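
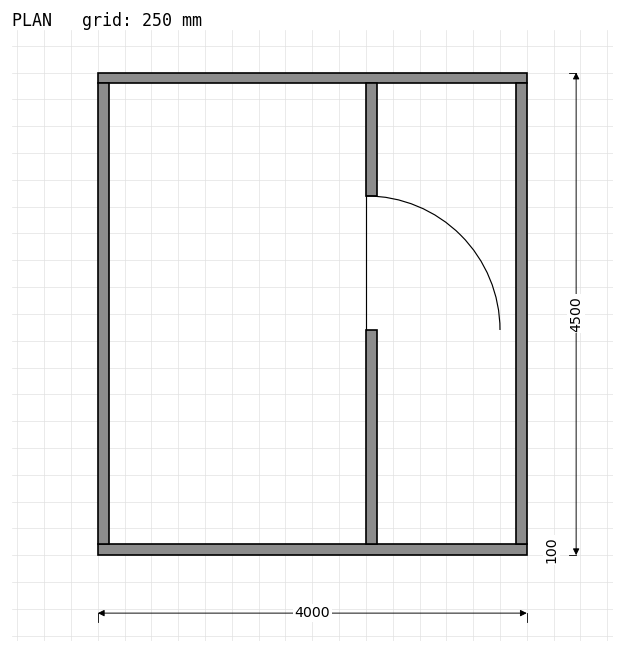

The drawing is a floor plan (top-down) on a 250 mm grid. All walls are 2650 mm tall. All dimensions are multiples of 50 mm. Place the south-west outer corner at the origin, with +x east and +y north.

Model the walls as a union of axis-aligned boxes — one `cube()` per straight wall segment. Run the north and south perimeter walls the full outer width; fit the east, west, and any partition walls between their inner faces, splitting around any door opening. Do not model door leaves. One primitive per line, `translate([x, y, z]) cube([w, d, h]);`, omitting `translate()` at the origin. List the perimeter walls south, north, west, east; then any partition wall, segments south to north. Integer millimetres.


cube([4000, 100, 2650]);
translate([0, 4400, 0]) cube([4000, 100, 2650]);
translate([0, 100, 0]) cube([100, 4300, 2650]);
translate([3900, 100, 0]) cube([100, 4300, 2650]);
translate([2500, 100, 0]) cube([100, 2000, 2650]);
translate([2500, 3350, 0]) cube([100, 1050, 2650]);


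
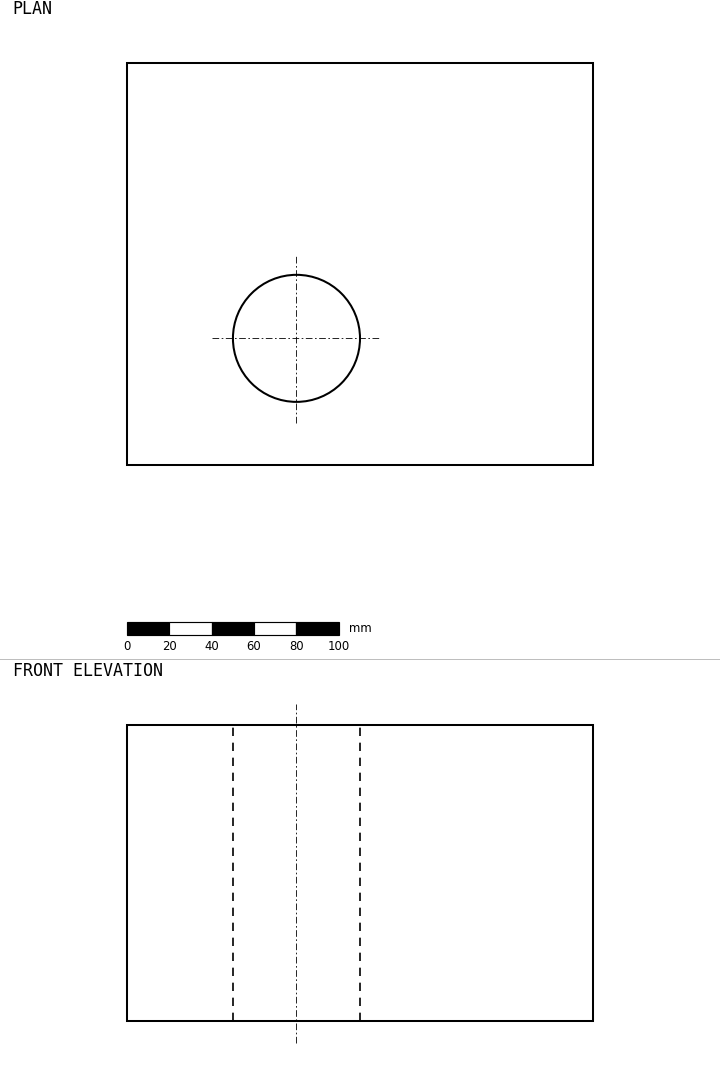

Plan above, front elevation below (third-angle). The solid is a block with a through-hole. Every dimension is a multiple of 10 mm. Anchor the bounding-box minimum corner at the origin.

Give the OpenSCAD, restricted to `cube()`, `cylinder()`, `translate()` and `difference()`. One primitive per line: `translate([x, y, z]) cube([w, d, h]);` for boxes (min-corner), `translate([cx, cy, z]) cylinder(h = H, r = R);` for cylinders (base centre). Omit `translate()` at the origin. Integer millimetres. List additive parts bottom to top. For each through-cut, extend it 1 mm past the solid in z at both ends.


difference() {
  cube([220, 190, 140]);
  translate([80, 60, -1]) cylinder(h = 142, r = 30);
}


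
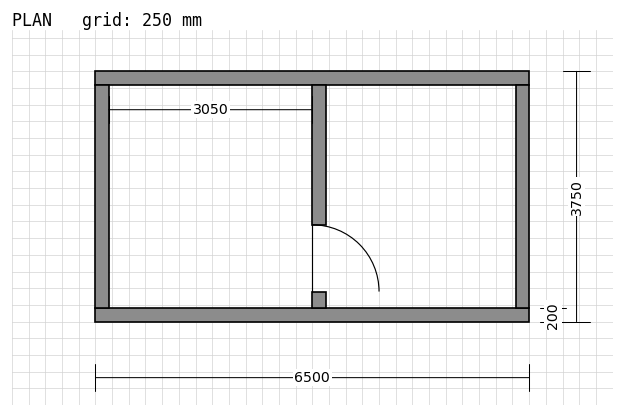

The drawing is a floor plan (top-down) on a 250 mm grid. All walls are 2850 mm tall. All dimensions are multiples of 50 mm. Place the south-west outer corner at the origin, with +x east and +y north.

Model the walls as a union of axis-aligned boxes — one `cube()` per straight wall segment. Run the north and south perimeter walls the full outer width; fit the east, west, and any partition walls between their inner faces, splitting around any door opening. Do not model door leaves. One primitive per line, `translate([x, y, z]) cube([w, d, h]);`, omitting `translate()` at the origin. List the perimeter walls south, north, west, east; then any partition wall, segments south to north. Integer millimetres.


cube([6500, 200, 2850]);
translate([0, 3550, 0]) cube([6500, 200, 2850]);
translate([0, 200, 0]) cube([200, 3350, 2850]);
translate([6300, 200, 0]) cube([200, 3350, 2850]);
translate([3250, 200, 0]) cube([200, 250, 2850]);
translate([3250, 1450, 0]) cube([200, 2100, 2850]);


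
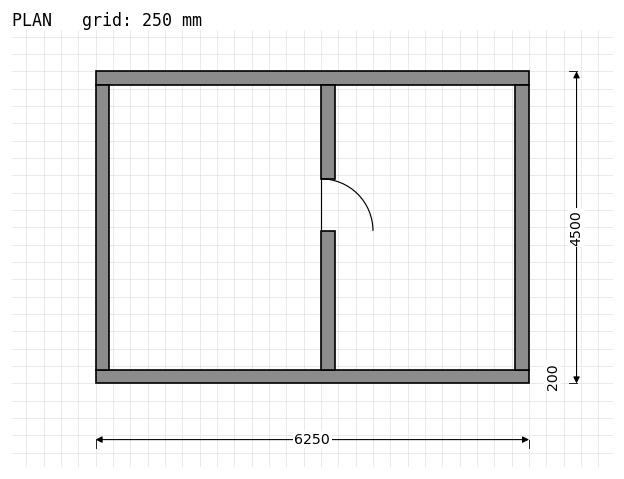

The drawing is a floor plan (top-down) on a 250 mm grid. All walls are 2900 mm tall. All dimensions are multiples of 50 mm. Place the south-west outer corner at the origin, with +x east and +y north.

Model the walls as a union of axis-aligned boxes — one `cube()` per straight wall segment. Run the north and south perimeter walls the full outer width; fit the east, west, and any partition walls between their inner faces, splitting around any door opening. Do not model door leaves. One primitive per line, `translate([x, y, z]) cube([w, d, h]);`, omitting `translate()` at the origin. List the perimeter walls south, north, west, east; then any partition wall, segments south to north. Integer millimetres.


cube([6250, 200, 2900]);
translate([0, 4300, 0]) cube([6250, 200, 2900]);
translate([0, 200, 0]) cube([200, 4100, 2900]);
translate([6050, 200, 0]) cube([200, 4100, 2900]);
translate([3250, 200, 0]) cube([200, 2000, 2900]);
translate([3250, 2950, 0]) cube([200, 1350, 2900]);


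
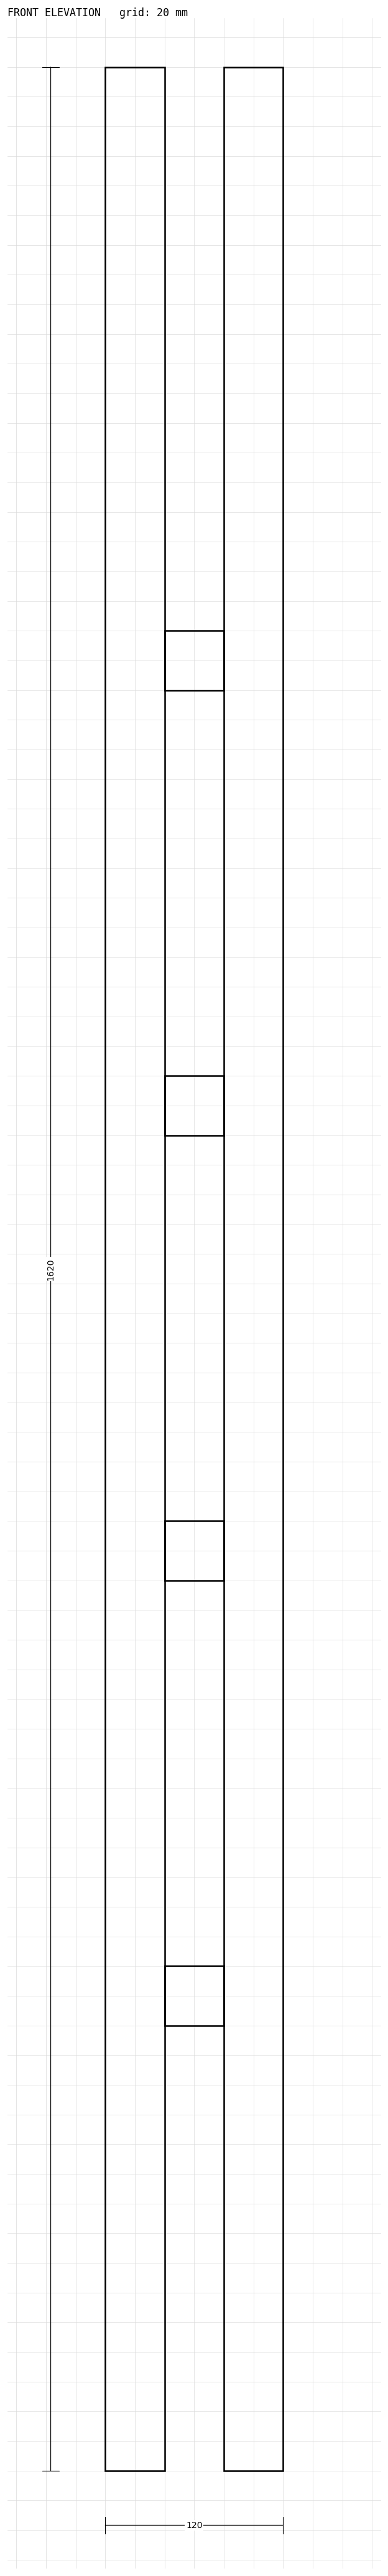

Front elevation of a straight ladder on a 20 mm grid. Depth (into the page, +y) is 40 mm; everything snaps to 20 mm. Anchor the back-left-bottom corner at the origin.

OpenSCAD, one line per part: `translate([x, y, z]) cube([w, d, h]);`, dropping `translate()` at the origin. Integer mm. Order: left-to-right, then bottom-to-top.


cube([40, 40, 1620]);
translate([40, 0, 300]) cube([40, 40, 40]);
translate([40, 0, 600]) cube([40, 40, 40]);
translate([40, 0, 900]) cube([40, 40, 40]);
translate([40, 0, 1200]) cube([40, 40, 40]);
translate([80, 0, 0]) cube([40, 40, 1620]);


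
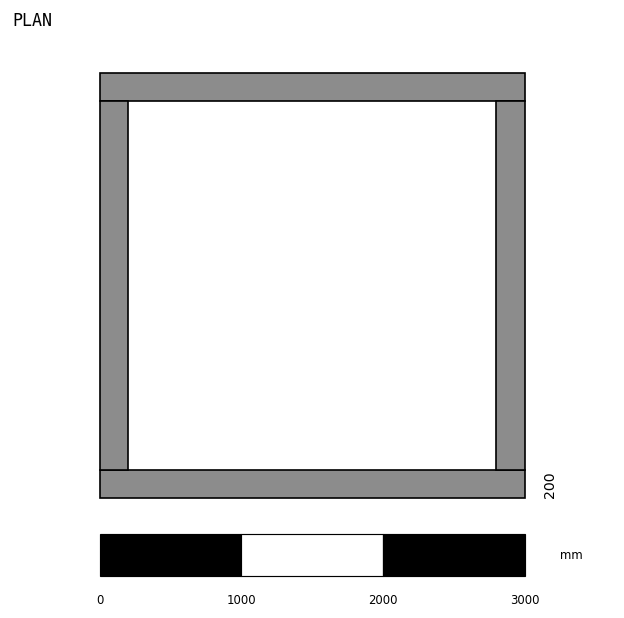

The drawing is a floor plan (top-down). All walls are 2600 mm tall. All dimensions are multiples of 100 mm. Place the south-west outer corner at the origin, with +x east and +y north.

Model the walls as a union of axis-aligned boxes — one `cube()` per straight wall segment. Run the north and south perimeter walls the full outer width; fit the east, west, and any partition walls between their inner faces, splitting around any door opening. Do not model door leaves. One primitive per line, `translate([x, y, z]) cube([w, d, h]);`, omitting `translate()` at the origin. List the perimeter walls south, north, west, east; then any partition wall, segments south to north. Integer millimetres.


cube([3000, 200, 2600]);
translate([0, 2800, 0]) cube([3000, 200, 2600]);
translate([0, 200, 0]) cube([200, 2600, 2600]);
translate([2800, 200, 0]) cube([200, 2600, 2600]);


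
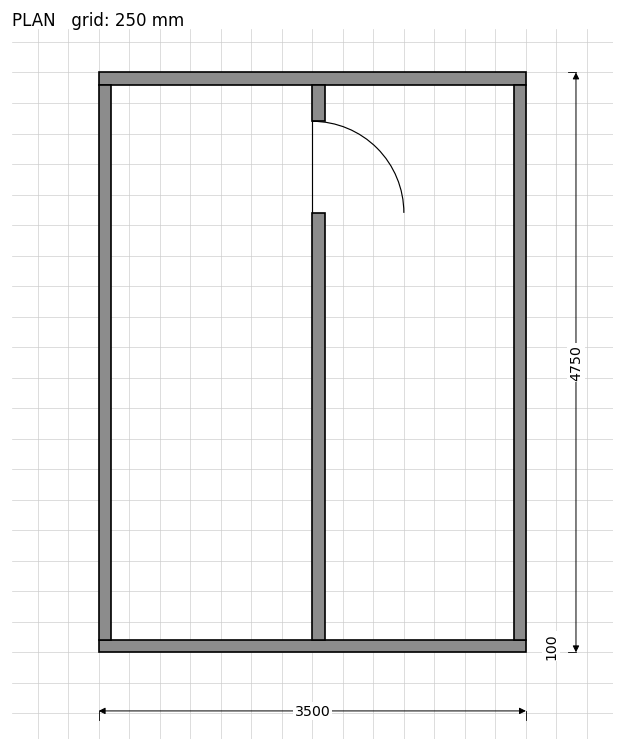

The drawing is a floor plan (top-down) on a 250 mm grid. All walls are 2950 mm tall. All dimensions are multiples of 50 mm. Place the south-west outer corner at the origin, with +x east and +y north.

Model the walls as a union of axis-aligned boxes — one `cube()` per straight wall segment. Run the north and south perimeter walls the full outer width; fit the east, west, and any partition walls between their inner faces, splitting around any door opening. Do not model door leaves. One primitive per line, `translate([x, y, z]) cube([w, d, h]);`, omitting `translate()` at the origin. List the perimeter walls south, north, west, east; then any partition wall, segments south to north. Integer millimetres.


cube([3500, 100, 2950]);
translate([0, 4650, 0]) cube([3500, 100, 2950]);
translate([0, 100, 0]) cube([100, 4550, 2950]);
translate([3400, 100, 0]) cube([100, 4550, 2950]);
translate([1750, 100, 0]) cube([100, 3500, 2950]);
translate([1750, 4350, 0]) cube([100, 300, 2950]);


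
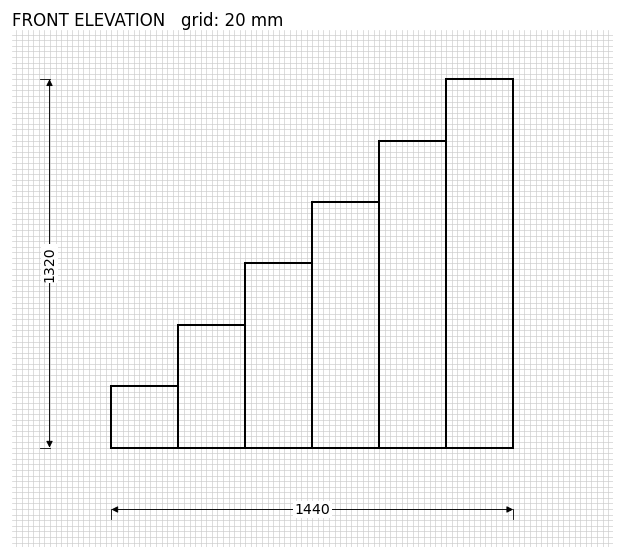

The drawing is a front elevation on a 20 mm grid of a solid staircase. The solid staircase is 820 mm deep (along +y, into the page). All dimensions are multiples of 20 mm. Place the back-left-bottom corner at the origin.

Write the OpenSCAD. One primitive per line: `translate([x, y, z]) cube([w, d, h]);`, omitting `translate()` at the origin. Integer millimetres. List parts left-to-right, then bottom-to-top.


cube([240, 820, 220]);
translate([240, 0, 0]) cube([240, 820, 440]);
translate([480, 0, 0]) cube([240, 820, 660]);
translate([720, 0, 0]) cube([240, 820, 880]);
translate([960, 0, 0]) cube([240, 820, 1100]);
translate([1200, 0, 0]) cube([240, 820, 1320]);


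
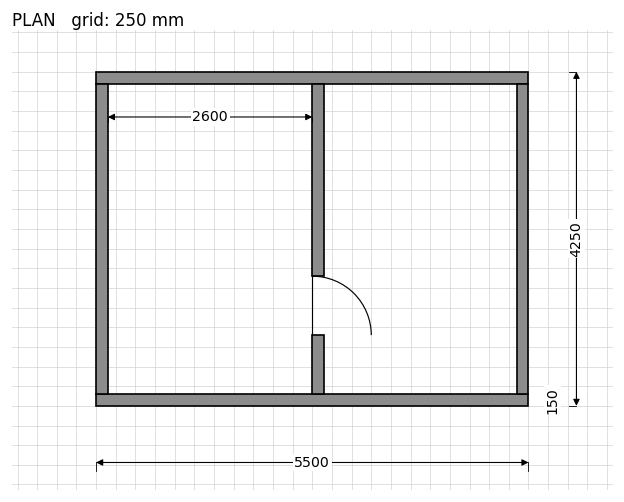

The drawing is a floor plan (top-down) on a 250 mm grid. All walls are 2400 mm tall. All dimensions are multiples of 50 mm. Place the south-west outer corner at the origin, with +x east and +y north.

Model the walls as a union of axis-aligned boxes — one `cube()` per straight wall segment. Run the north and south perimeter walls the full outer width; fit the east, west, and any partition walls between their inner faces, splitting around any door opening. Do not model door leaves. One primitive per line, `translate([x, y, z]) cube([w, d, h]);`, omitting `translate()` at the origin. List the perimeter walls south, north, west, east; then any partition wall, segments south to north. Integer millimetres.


cube([5500, 150, 2400]);
translate([0, 4100, 0]) cube([5500, 150, 2400]);
translate([0, 150, 0]) cube([150, 3950, 2400]);
translate([5350, 150, 0]) cube([150, 3950, 2400]);
translate([2750, 150, 0]) cube([150, 750, 2400]);
translate([2750, 1650, 0]) cube([150, 2450, 2400]);


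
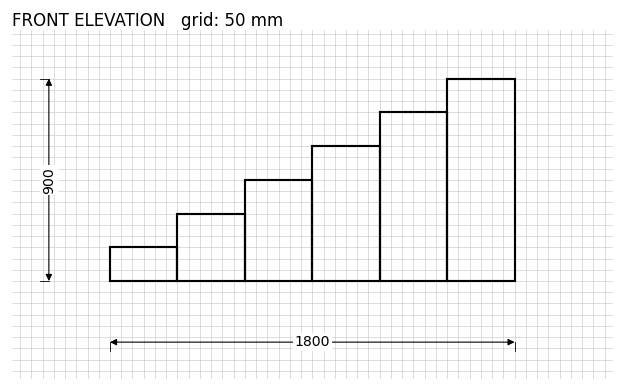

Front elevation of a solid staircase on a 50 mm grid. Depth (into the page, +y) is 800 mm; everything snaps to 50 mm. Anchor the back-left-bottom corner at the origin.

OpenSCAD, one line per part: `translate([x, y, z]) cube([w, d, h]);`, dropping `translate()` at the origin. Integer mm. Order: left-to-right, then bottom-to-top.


cube([300, 800, 150]);
translate([300, 0, 0]) cube([300, 800, 300]);
translate([600, 0, 0]) cube([300, 800, 450]);
translate([900, 0, 0]) cube([300, 800, 600]);
translate([1200, 0, 0]) cube([300, 800, 750]);
translate([1500, 0, 0]) cube([300, 800, 900]);


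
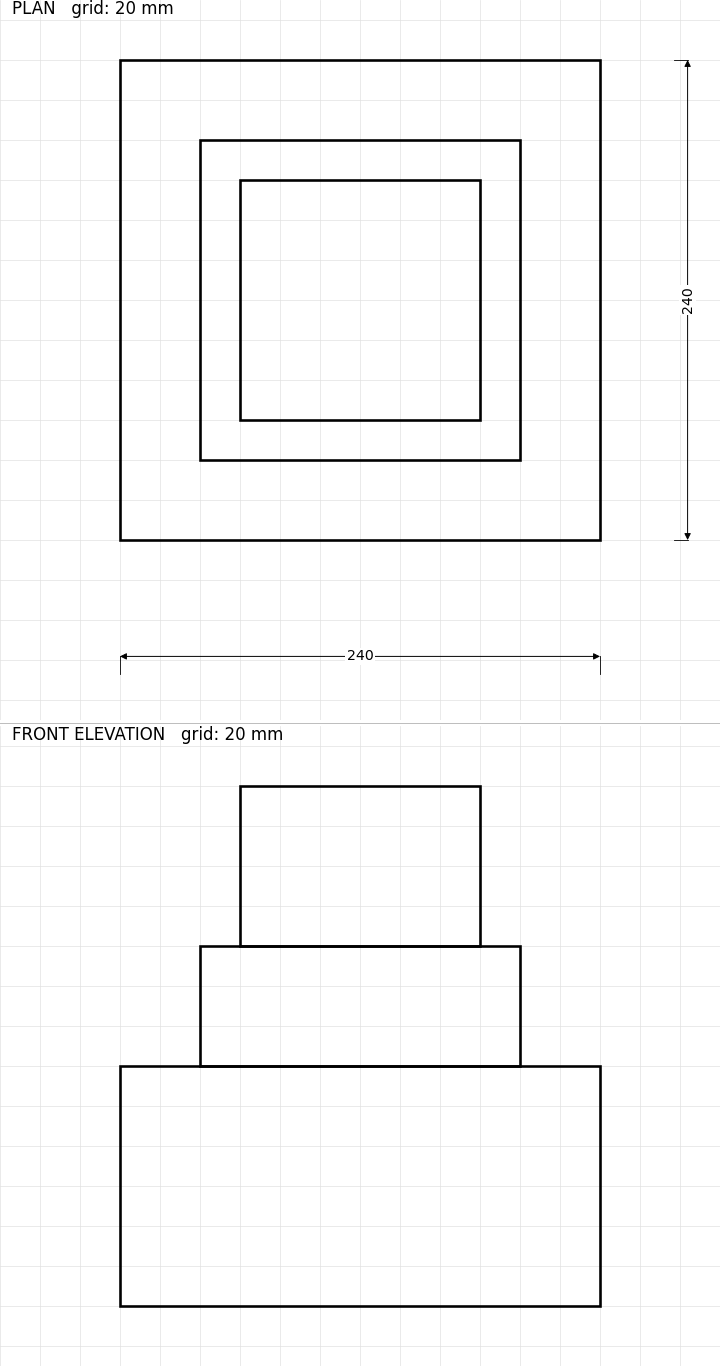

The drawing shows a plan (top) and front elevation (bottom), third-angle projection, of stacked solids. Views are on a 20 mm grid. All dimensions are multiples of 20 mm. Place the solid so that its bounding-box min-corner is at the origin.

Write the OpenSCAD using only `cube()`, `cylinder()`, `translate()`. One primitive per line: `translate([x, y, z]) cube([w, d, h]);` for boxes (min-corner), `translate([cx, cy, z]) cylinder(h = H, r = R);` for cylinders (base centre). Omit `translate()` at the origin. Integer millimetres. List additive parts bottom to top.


cube([240, 240, 120]);
translate([40, 40, 120]) cube([160, 160, 60]);
translate([60, 60, 180]) cube([120, 120, 80]);


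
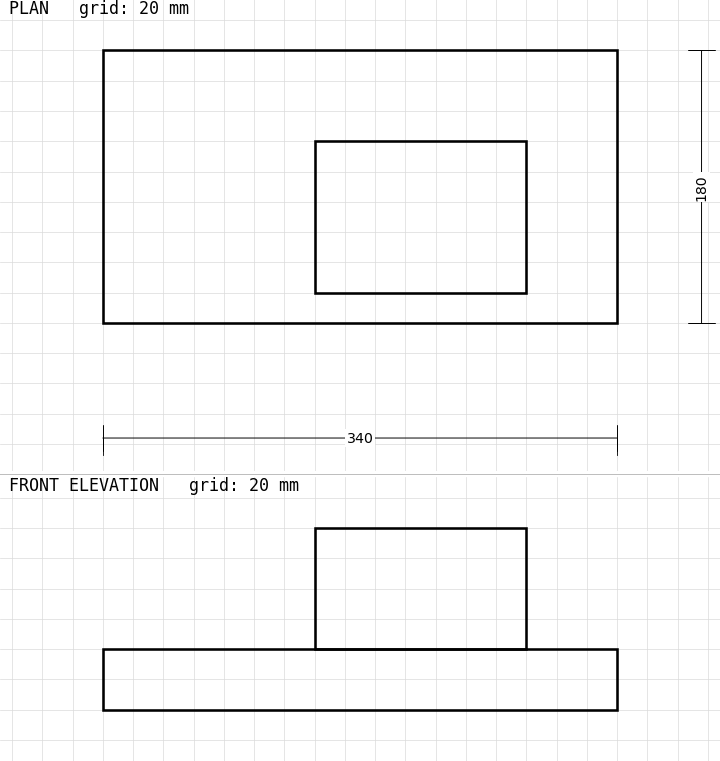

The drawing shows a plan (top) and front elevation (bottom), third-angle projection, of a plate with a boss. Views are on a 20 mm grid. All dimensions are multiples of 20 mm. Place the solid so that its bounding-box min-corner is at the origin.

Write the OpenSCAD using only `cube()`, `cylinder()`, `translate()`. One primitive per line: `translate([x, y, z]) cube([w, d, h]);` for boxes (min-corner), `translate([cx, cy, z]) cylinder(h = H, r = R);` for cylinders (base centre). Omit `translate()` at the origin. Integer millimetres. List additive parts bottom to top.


cube([340, 180, 40]);
translate([140, 20, 40]) cube([140, 100, 80]);


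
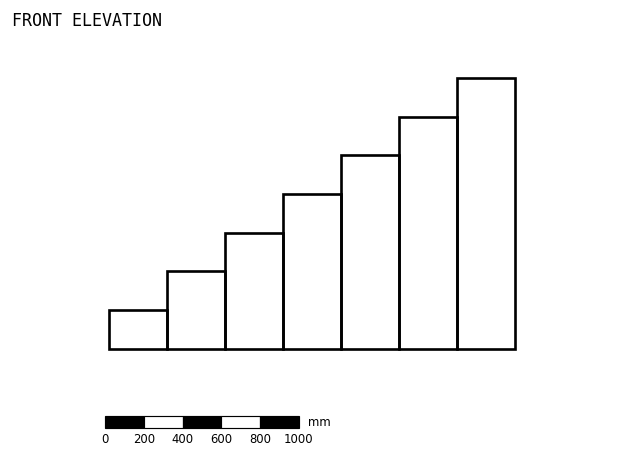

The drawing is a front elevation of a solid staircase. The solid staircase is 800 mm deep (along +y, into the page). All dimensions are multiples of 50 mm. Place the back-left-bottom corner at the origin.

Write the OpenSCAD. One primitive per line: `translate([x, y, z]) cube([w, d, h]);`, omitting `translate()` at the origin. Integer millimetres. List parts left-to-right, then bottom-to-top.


cube([300, 800, 200]);
translate([300, 0, 0]) cube([300, 800, 400]);
translate([600, 0, 0]) cube([300, 800, 600]);
translate([900, 0, 0]) cube([300, 800, 800]);
translate([1200, 0, 0]) cube([300, 800, 1000]);
translate([1500, 0, 0]) cube([300, 800, 1200]);
translate([1800, 0, 0]) cube([300, 800, 1400]);


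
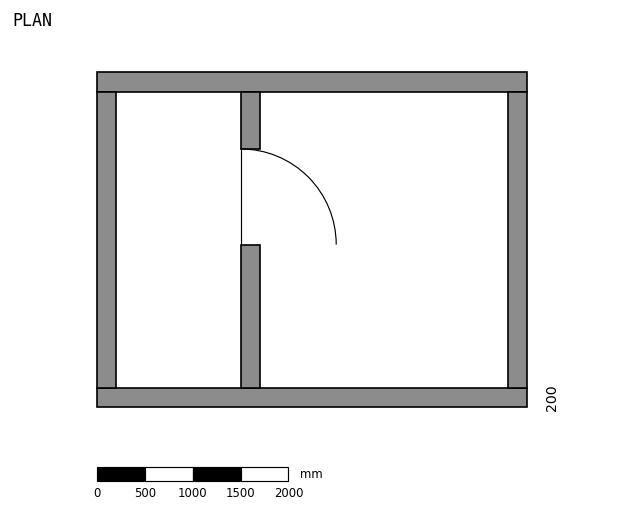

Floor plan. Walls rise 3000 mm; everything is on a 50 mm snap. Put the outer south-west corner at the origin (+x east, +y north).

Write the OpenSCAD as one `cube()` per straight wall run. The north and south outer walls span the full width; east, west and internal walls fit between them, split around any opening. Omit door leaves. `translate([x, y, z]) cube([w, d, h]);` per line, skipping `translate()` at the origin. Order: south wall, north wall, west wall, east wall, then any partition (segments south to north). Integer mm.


cube([4500, 200, 3000]);
translate([0, 3300, 0]) cube([4500, 200, 3000]);
translate([0, 200, 0]) cube([200, 3100, 3000]);
translate([4300, 200, 0]) cube([200, 3100, 3000]);
translate([1500, 200, 0]) cube([200, 1500, 3000]);
translate([1500, 2700, 0]) cube([200, 600, 3000]);


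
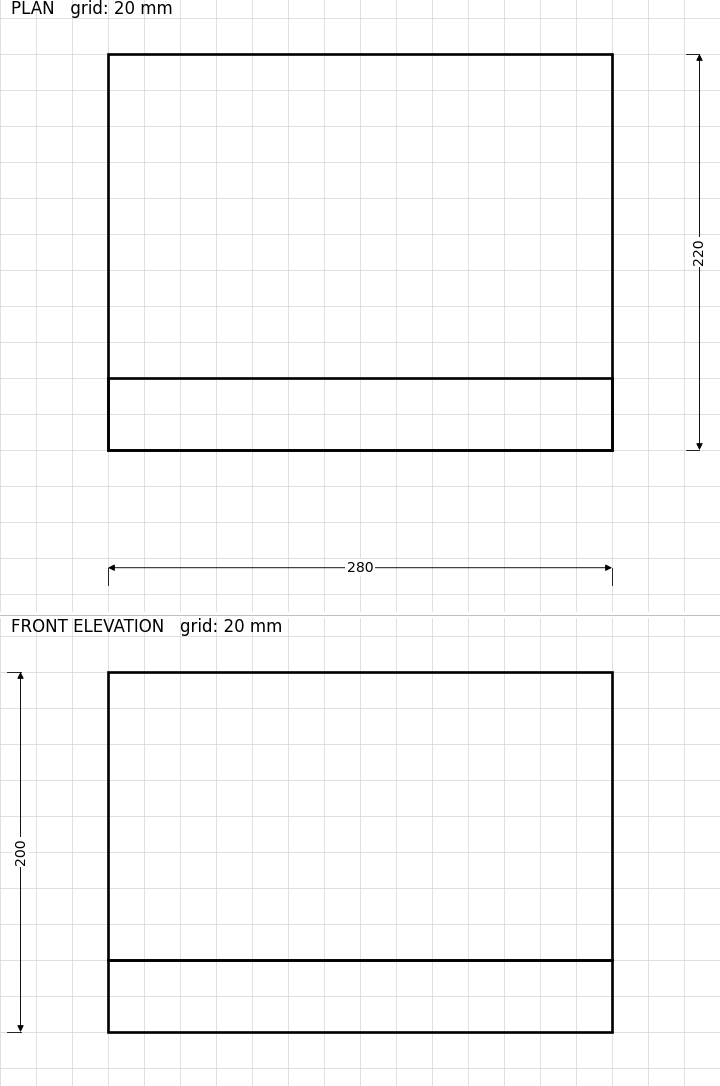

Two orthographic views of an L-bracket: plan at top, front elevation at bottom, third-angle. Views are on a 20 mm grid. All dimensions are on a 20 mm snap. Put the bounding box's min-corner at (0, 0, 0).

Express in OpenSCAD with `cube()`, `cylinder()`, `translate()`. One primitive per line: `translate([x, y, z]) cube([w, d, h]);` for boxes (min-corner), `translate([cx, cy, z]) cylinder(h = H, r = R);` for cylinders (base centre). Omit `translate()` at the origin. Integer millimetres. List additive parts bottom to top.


cube([280, 220, 40]);
translate([0, 0, 40]) cube([280, 40, 160]);


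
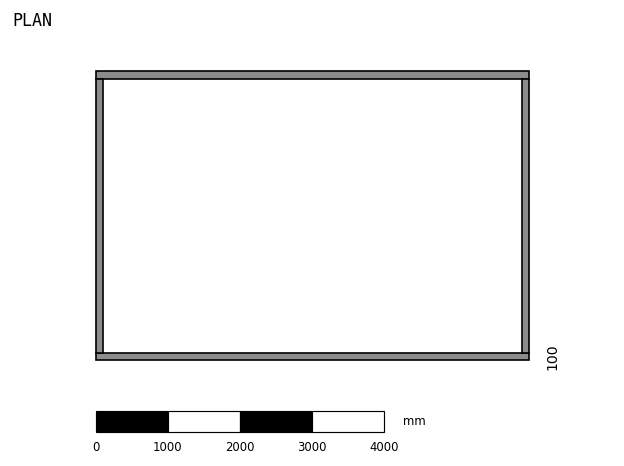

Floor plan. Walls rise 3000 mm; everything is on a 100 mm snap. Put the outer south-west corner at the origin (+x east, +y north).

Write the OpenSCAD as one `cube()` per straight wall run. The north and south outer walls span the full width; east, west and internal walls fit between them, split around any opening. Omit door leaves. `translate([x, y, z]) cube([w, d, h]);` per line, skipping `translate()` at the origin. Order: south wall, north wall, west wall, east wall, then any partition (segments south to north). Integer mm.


cube([6000, 100, 3000]);
translate([0, 3900, 0]) cube([6000, 100, 3000]);
translate([0, 100, 0]) cube([100, 3800, 3000]);
translate([5900, 100, 0]) cube([100, 3800, 3000]);


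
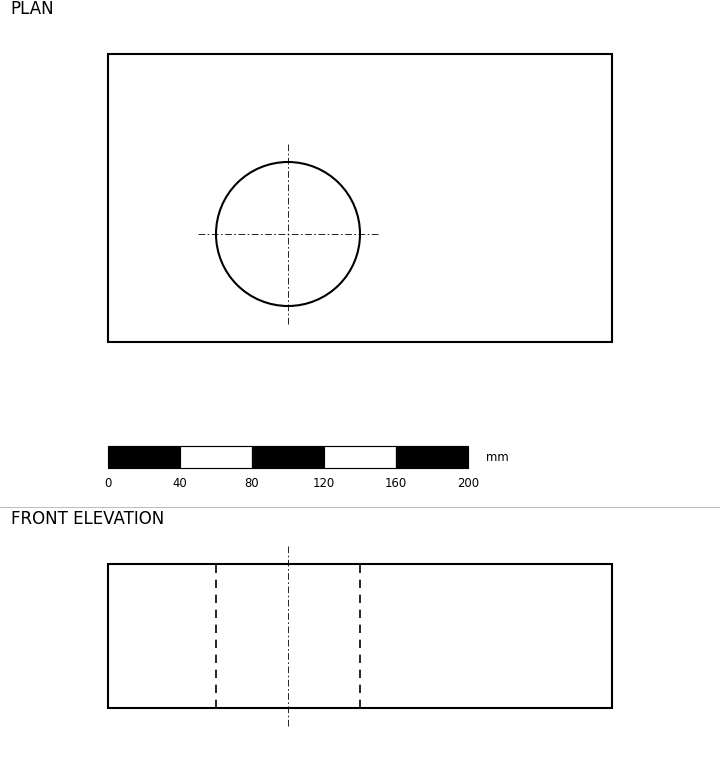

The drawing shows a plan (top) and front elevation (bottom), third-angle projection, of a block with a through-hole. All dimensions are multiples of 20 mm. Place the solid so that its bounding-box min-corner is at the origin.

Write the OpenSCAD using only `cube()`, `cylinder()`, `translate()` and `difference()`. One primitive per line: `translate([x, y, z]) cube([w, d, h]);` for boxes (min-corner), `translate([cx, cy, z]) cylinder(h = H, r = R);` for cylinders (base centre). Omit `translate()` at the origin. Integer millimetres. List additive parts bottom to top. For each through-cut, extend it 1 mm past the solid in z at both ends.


difference() {
  cube([280, 160, 80]);
  translate([100, 60, -1]) cylinder(h = 82, r = 40);
}


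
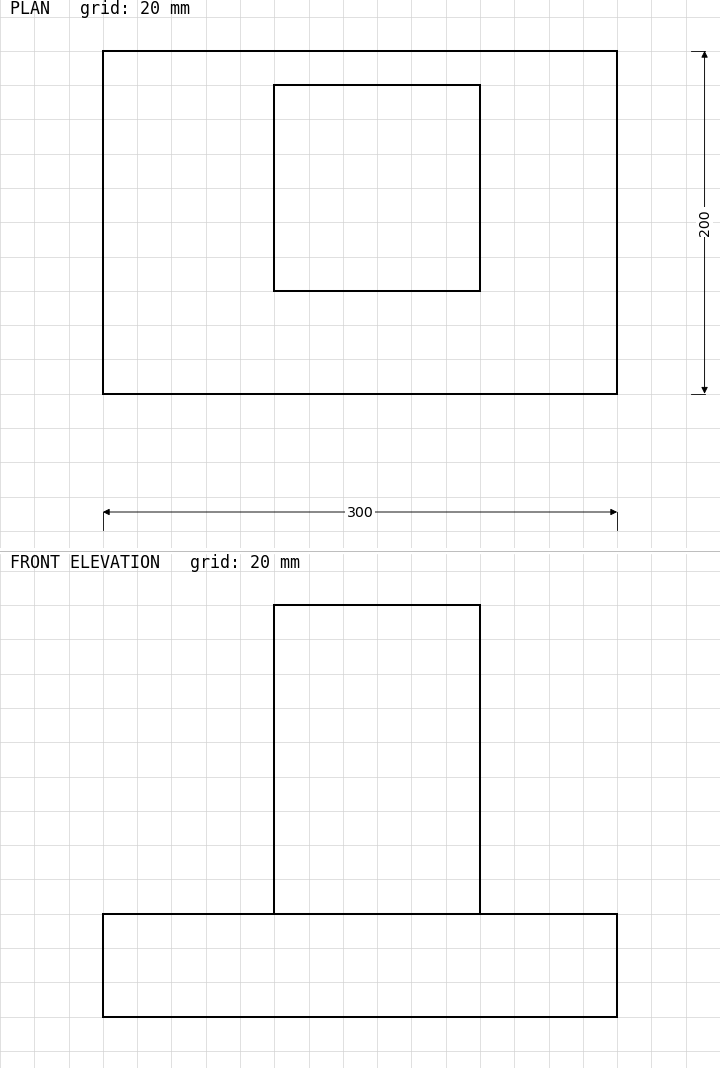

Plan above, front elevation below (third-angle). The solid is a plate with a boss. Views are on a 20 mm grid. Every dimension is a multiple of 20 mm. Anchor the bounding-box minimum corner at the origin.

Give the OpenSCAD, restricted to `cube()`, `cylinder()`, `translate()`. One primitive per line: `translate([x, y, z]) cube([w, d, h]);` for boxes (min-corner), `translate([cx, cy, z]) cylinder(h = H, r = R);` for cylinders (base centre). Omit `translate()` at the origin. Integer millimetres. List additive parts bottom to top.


cube([300, 200, 60]);
translate([100, 60, 60]) cube([120, 120, 180]);


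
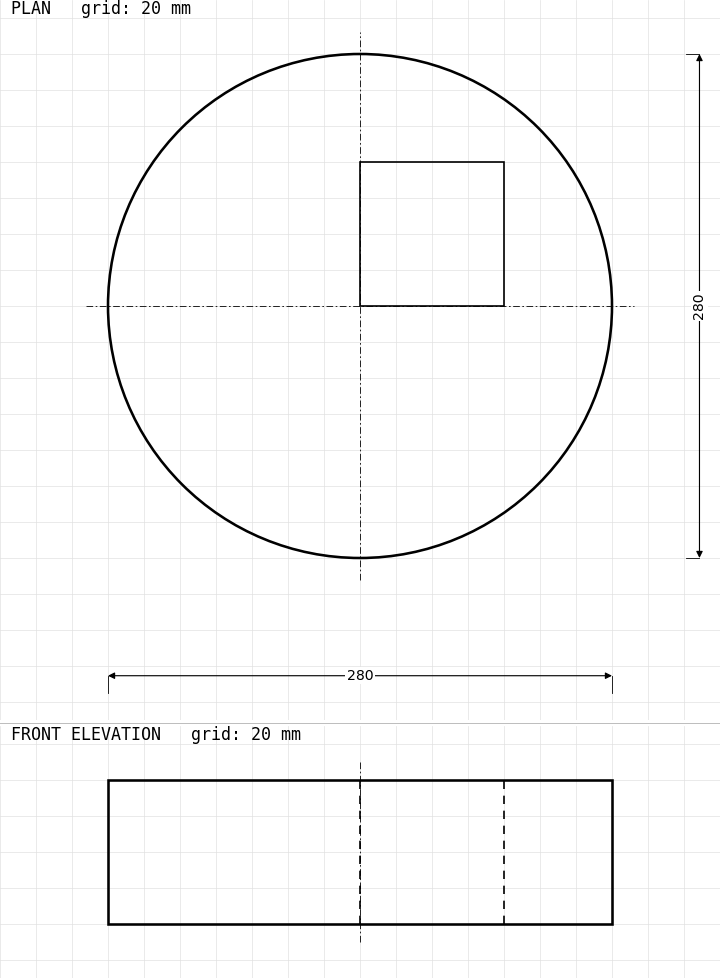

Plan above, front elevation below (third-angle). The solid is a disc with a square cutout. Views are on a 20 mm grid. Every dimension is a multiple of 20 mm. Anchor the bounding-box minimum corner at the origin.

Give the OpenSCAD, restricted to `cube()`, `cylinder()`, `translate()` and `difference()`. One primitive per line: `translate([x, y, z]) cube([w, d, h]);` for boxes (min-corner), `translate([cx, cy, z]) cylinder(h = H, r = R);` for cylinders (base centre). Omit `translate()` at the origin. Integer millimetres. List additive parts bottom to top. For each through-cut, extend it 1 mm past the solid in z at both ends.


difference() {
  translate([140, 140, 0]) cylinder(h = 80, r = 140);
  translate([140, 140, -1]) cube([80, 80, 82]);
}


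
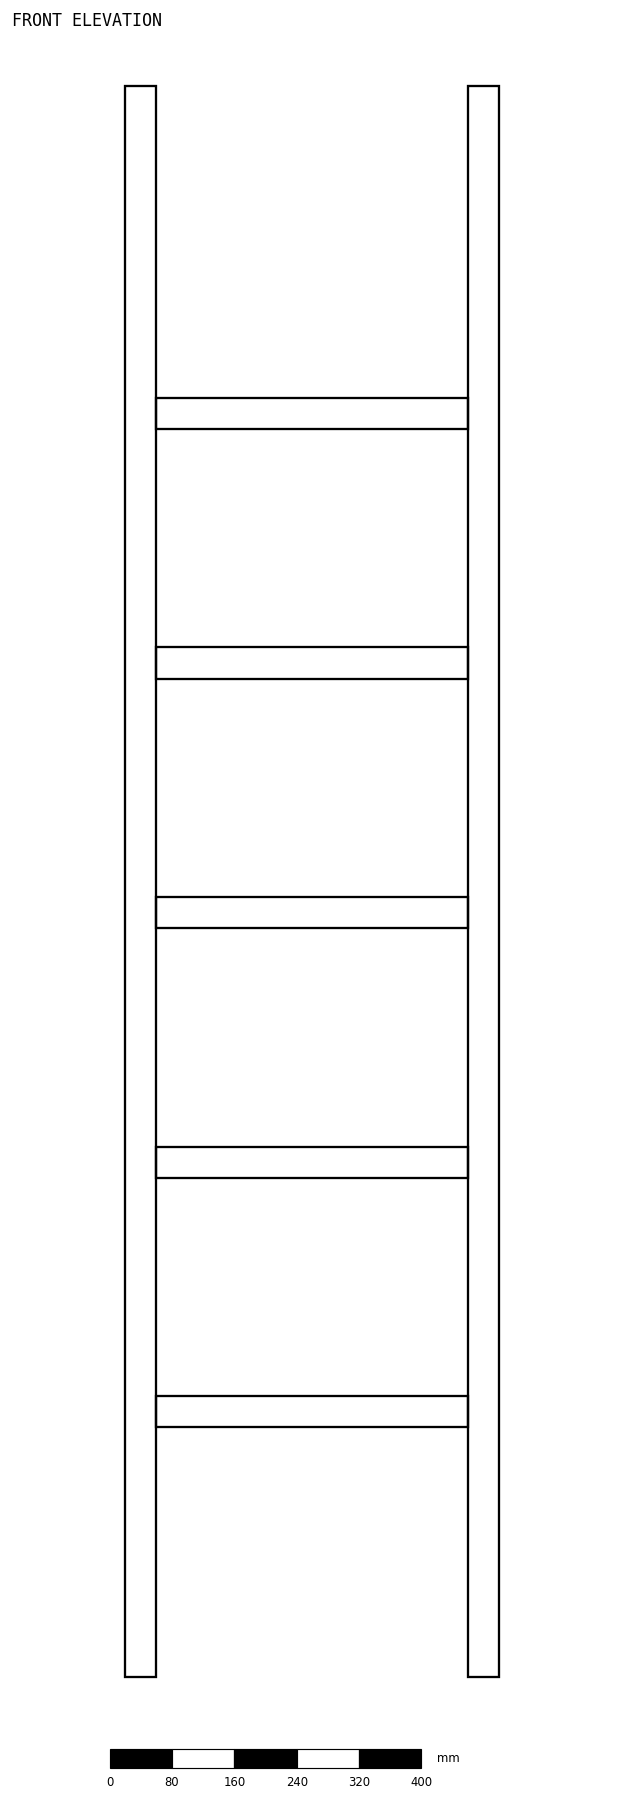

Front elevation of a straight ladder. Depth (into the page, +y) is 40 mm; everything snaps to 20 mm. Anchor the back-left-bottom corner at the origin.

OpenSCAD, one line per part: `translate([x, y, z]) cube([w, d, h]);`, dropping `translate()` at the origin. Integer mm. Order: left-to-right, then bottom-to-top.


cube([40, 40, 2040]);
translate([40, 0, 320]) cube([400, 40, 40]);
translate([40, 0, 640]) cube([400, 40, 40]);
translate([40, 0, 960]) cube([400, 40, 40]);
translate([40, 0, 1280]) cube([400, 40, 40]);
translate([40, 0, 1600]) cube([400, 40, 40]);
translate([440, 0, 0]) cube([40, 40, 2040]);


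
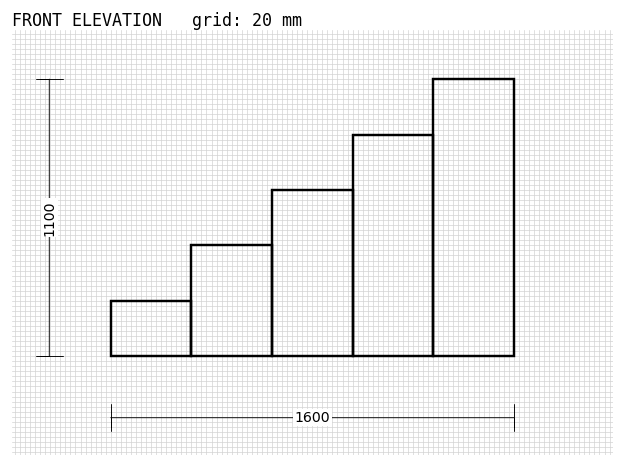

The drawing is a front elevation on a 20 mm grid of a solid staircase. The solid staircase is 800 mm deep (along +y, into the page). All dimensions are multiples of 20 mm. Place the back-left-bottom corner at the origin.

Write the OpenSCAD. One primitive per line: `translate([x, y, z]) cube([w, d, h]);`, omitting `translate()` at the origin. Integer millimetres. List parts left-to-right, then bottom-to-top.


cube([320, 800, 220]);
translate([320, 0, 0]) cube([320, 800, 440]);
translate([640, 0, 0]) cube([320, 800, 660]);
translate([960, 0, 0]) cube([320, 800, 880]);
translate([1280, 0, 0]) cube([320, 800, 1100]);


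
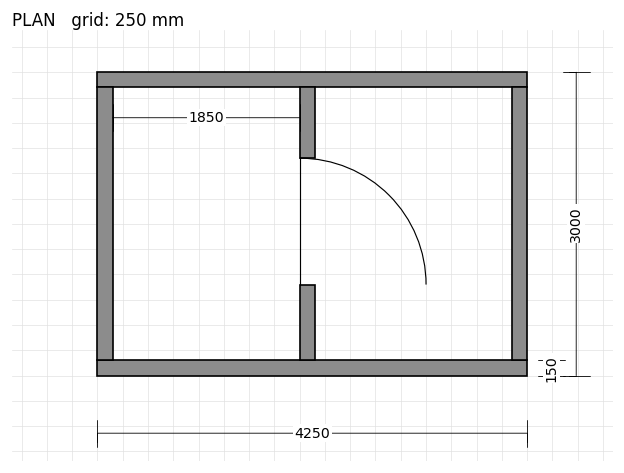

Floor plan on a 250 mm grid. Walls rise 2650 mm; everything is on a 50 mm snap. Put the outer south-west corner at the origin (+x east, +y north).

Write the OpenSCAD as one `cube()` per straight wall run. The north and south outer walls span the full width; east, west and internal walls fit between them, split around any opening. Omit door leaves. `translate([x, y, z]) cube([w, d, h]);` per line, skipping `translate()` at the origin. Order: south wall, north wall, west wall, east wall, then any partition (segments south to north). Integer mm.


cube([4250, 150, 2650]);
translate([0, 2850, 0]) cube([4250, 150, 2650]);
translate([0, 150, 0]) cube([150, 2700, 2650]);
translate([4100, 150, 0]) cube([150, 2700, 2650]);
translate([2000, 150, 0]) cube([150, 750, 2650]);
translate([2000, 2150, 0]) cube([150, 700, 2650]);


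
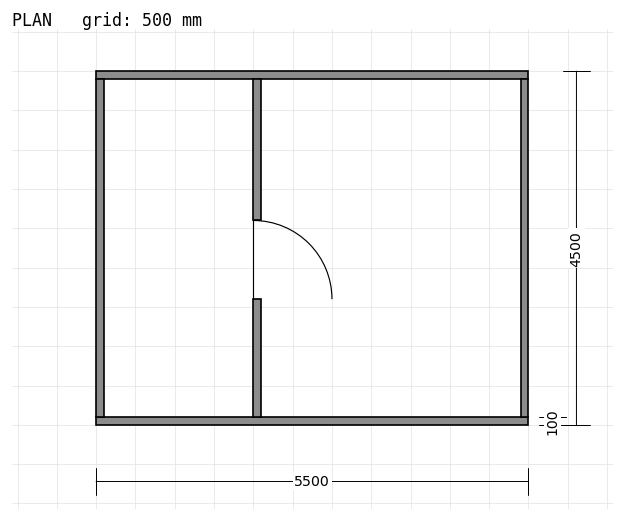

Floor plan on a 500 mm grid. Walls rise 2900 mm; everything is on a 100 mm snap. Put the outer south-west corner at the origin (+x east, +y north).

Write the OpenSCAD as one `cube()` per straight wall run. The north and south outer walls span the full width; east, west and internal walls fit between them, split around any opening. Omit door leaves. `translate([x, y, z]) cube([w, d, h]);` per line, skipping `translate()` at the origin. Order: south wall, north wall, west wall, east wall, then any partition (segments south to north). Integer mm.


cube([5500, 100, 2900]);
translate([0, 4400, 0]) cube([5500, 100, 2900]);
translate([0, 100, 0]) cube([100, 4300, 2900]);
translate([5400, 100, 0]) cube([100, 4300, 2900]);
translate([2000, 100, 0]) cube([100, 1500, 2900]);
translate([2000, 2600, 0]) cube([100, 1800, 2900]);


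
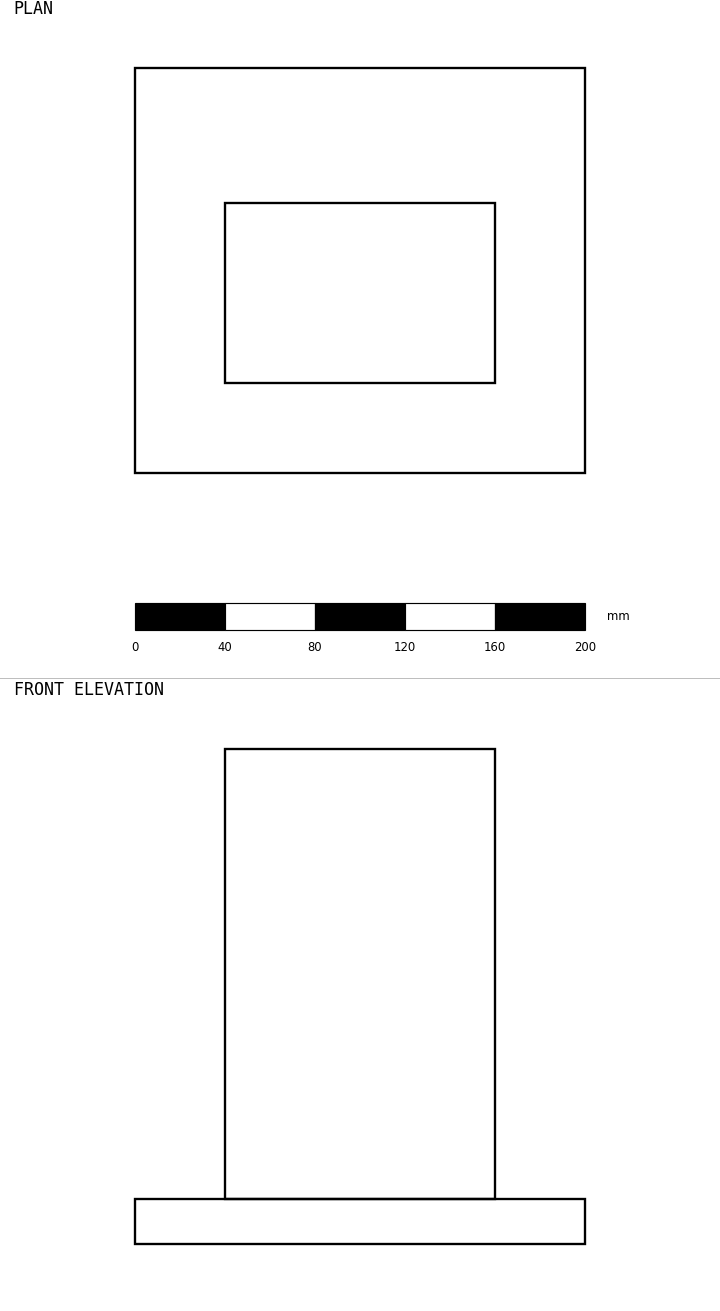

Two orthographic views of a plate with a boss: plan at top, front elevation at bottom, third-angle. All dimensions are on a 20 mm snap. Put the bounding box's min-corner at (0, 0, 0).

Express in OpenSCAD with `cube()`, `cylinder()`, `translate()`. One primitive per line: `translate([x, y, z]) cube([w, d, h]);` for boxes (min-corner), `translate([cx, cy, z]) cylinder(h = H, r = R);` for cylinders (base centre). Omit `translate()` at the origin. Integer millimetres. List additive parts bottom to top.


cube([200, 180, 20]);
translate([40, 40, 20]) cube([120, 80, 200]);


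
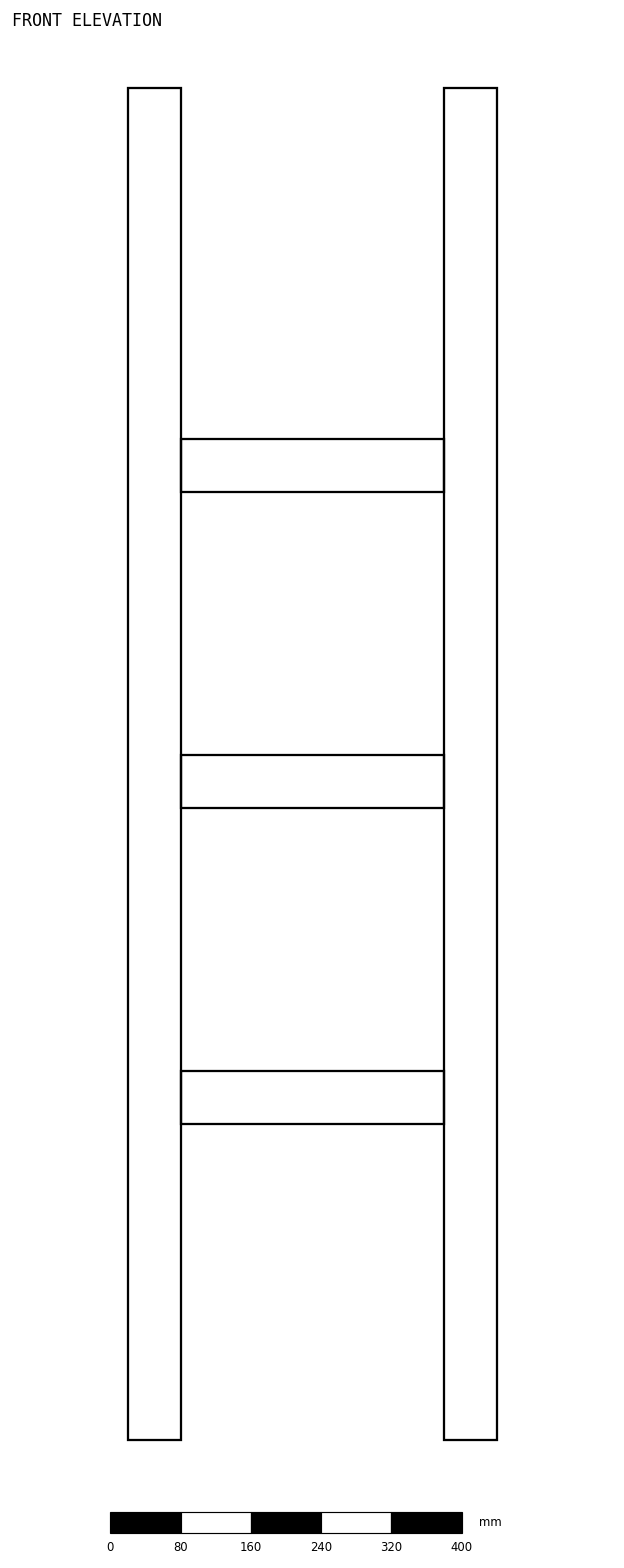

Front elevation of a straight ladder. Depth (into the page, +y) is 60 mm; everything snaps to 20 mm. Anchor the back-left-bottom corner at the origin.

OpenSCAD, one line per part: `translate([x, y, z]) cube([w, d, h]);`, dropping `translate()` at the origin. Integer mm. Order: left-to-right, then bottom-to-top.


cube([60, 60, 1540]);
translate([60, 0, 360]) cube([300, 60, 60]);
translate([60, 0, 720]) cube([300, 60, 60]);
translate([60, 0, 1080]) cube([300, 60, 60]);
translate([360, 0, 0]) cube([60, 60, 1540]);


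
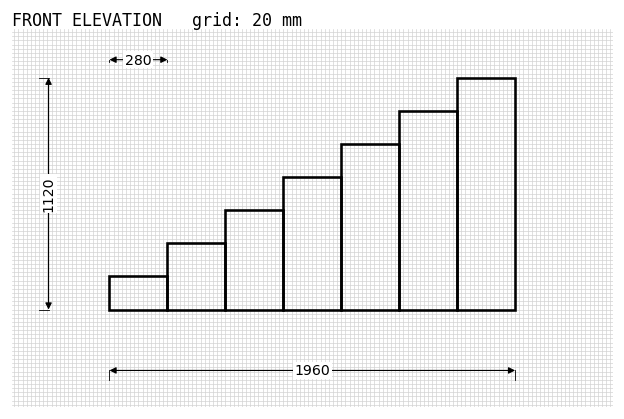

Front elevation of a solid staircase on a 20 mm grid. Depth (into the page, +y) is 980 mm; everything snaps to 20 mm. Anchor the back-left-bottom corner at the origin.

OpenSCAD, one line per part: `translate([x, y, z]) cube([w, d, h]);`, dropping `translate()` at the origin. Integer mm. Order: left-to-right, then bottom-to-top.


cube([280, 980, 160]);
translate([280, 0, 0]) cube([280, 980, 320]);
translate([560, 0, 0]) cube([280, 980, 480]);
translate([840, 0, 0]) cube([280, 980, 640]);
translate([1120, 0, 0]) cube([280, 980, 800]);
translate([1400, 0, 0]) cube([280, 980, 960]);
translate([1680, 0, 0]) cube([280, 980, 1120]);


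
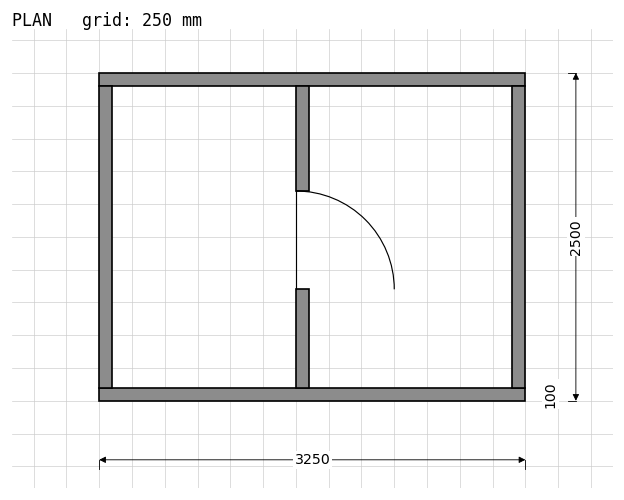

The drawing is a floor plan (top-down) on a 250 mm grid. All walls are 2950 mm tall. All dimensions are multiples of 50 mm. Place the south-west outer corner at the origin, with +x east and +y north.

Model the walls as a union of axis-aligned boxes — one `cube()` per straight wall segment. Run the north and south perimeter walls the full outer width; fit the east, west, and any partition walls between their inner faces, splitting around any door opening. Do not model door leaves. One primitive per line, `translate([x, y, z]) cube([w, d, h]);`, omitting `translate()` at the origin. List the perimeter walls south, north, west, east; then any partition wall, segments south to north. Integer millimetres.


cube([3250, 100, 2950]);
translate([0, 2400, 0]) cube([3250, 100, 2950]);
translate([0, 100, 0]) cube([100, 2300, 2950]);
translate([3150, 100, 0]) cube([100, 2300, 2950]);
translate([1500, 100, 0]) cube([100, 750, 2950]);
translate([1500, 1600, 0]) cube([100, 800, 2950]);


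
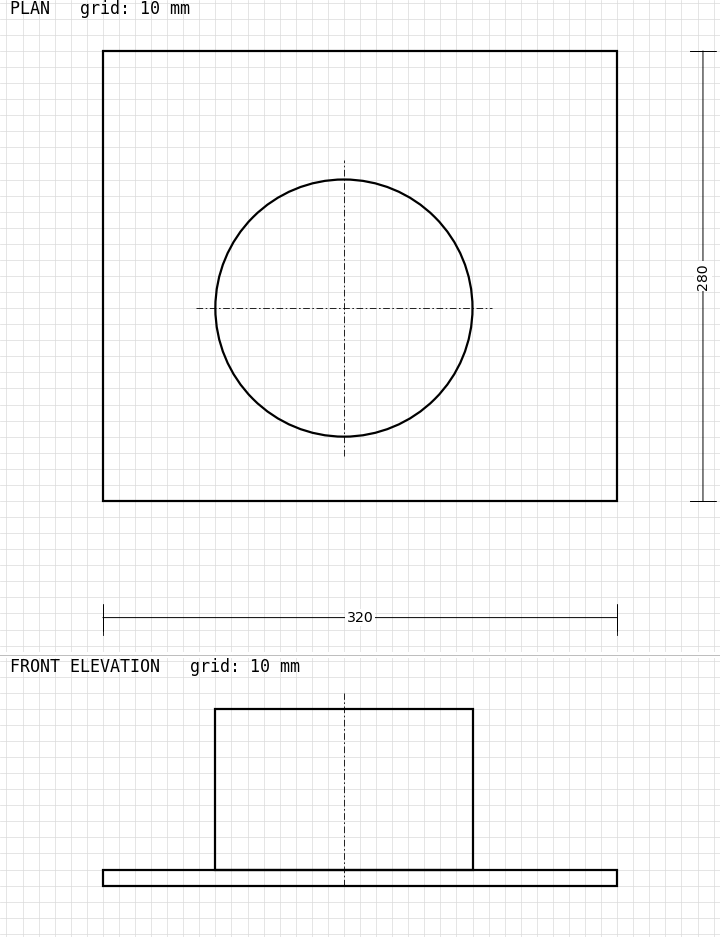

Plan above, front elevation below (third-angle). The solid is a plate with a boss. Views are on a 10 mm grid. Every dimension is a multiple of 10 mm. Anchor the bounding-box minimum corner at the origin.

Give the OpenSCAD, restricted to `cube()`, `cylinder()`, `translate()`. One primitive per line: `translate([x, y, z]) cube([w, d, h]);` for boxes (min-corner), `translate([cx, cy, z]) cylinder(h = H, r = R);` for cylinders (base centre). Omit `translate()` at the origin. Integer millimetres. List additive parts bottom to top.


cube([320, 280, 10]);
translate([150, 120, 10]) cylinder(h = 100, r = 80);


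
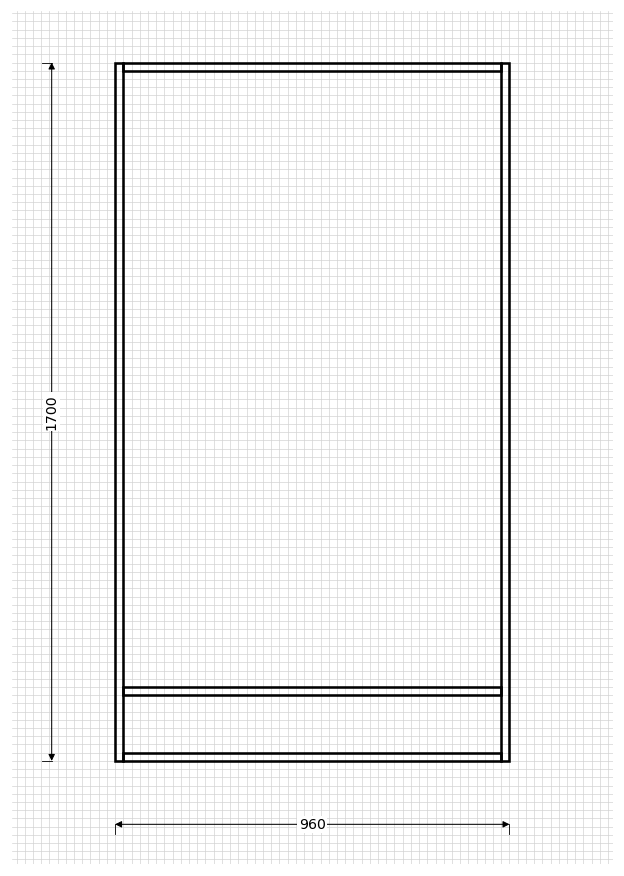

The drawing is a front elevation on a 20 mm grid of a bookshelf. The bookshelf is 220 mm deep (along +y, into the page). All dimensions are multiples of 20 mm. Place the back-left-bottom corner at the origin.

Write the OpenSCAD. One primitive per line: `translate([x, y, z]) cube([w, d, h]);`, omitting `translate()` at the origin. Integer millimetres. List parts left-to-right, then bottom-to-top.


cube([20, 220, 1700]);
translate([20, 0, 0]) cube([920, 220, 20]);
translate([20, 0, 160]) cube([920, 220, 20]);
translate([20, 0, 1680]) cube([920, 220, 20]);
translate([940, 0, 0]) cube([20, 220, 1700]);


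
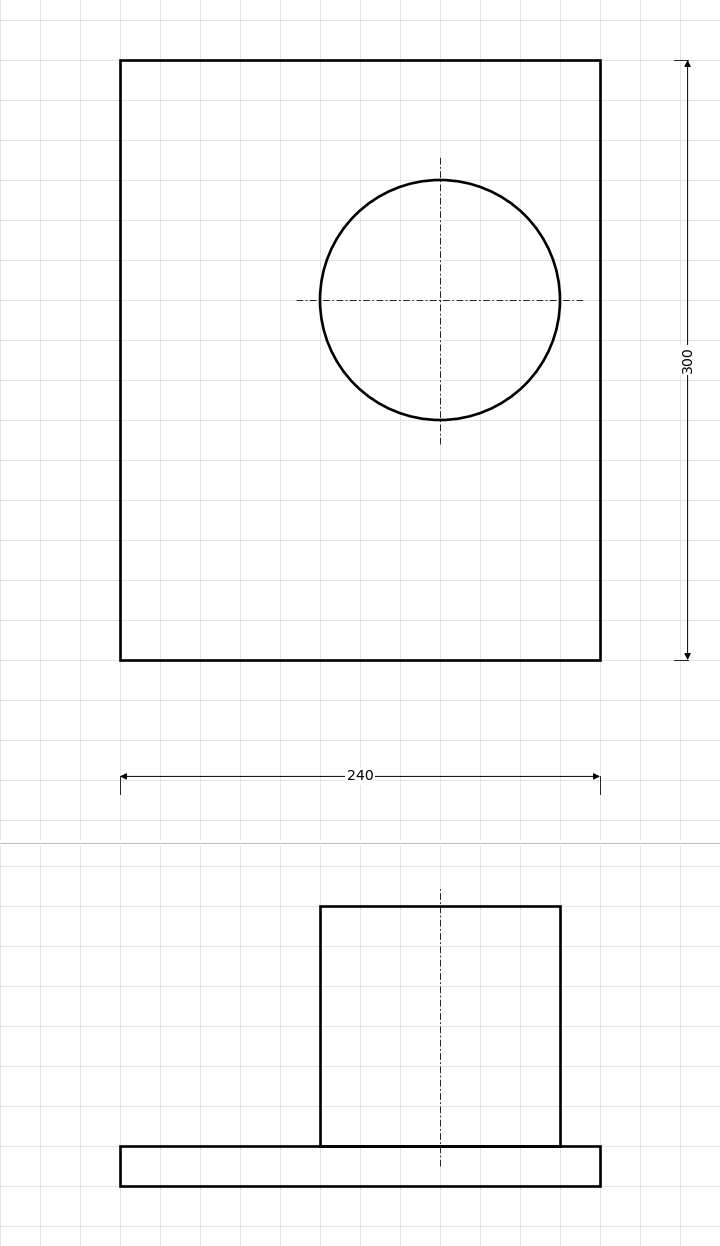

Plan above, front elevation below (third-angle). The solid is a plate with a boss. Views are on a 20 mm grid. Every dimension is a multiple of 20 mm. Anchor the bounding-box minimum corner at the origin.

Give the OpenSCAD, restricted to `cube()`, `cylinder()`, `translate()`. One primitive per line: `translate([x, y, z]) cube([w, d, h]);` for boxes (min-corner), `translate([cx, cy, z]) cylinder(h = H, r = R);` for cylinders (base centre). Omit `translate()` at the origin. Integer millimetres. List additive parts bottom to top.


cube([240, 300, 20]);
translate([160, 180, 20]) cylinder(h = 120, r = 60);


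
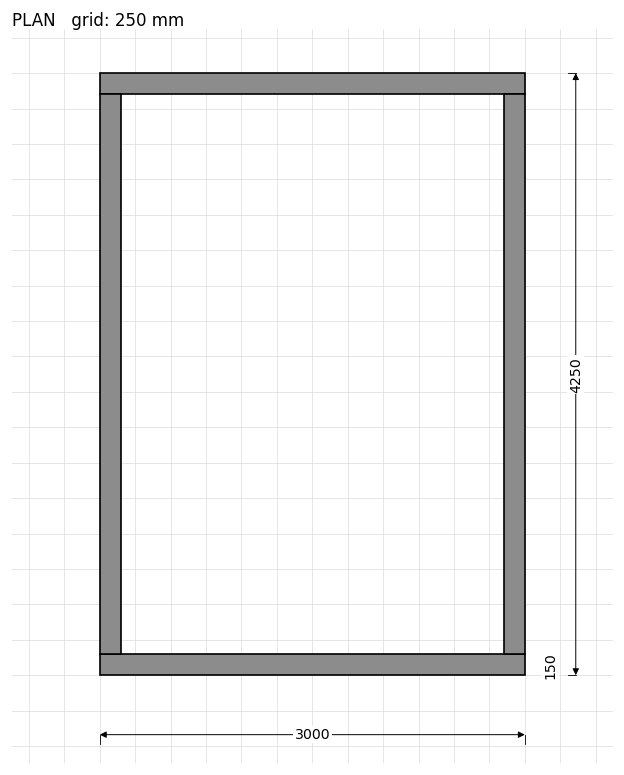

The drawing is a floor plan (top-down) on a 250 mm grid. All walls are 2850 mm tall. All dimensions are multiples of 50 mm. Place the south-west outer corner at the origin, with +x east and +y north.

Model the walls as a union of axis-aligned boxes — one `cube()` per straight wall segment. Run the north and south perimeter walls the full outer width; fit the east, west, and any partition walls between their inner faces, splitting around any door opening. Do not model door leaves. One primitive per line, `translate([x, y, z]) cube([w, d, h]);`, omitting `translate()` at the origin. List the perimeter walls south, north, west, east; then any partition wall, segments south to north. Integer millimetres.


cube([3000, 150, 2850]);
translate([0, 4100, 0]) cube([3000, 150, 2850]);
translate([0, 150, 0]) cube([150, 3950, 2850]);
translate([2850, 150, 0]) cube([150, 3950, 2850]);


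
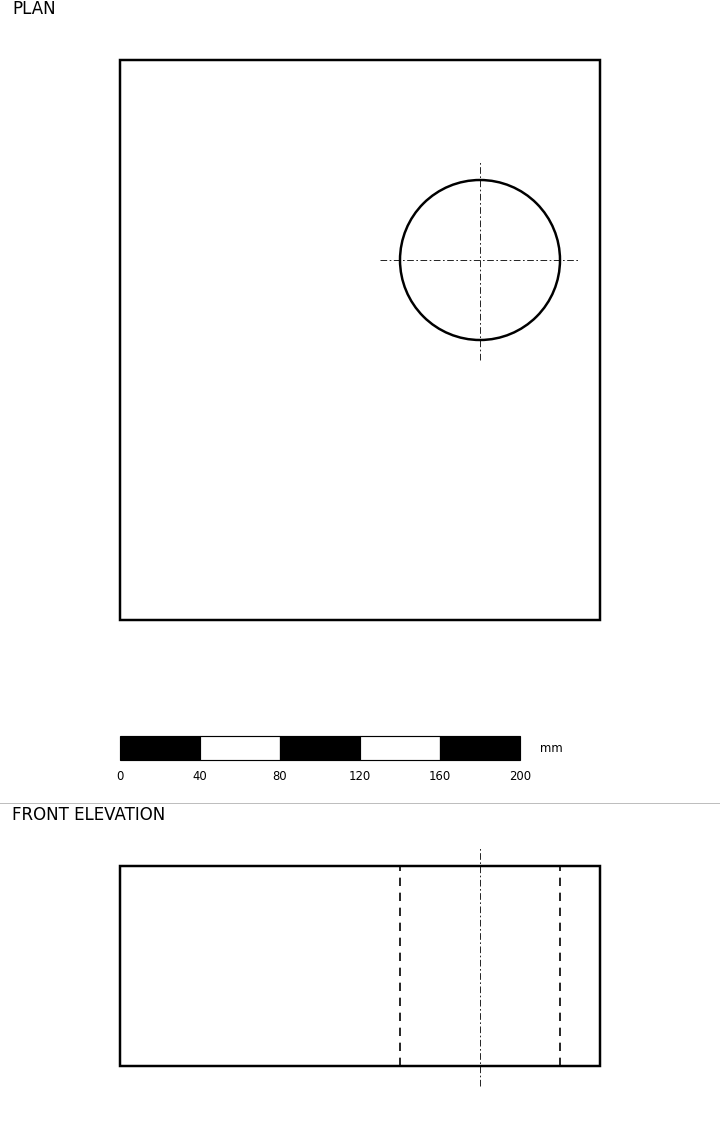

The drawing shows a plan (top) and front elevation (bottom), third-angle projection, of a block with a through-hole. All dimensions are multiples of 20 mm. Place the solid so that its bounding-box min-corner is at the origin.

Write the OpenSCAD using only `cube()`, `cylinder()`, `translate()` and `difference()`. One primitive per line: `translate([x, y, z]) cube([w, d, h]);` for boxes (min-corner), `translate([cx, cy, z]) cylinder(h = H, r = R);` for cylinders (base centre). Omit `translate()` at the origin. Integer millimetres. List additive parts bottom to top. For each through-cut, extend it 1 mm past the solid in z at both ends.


difference() {
  cube([240, 280, 100]);
  translate([180, 180, -1]) cylinder(h = 102, r = 40);
}


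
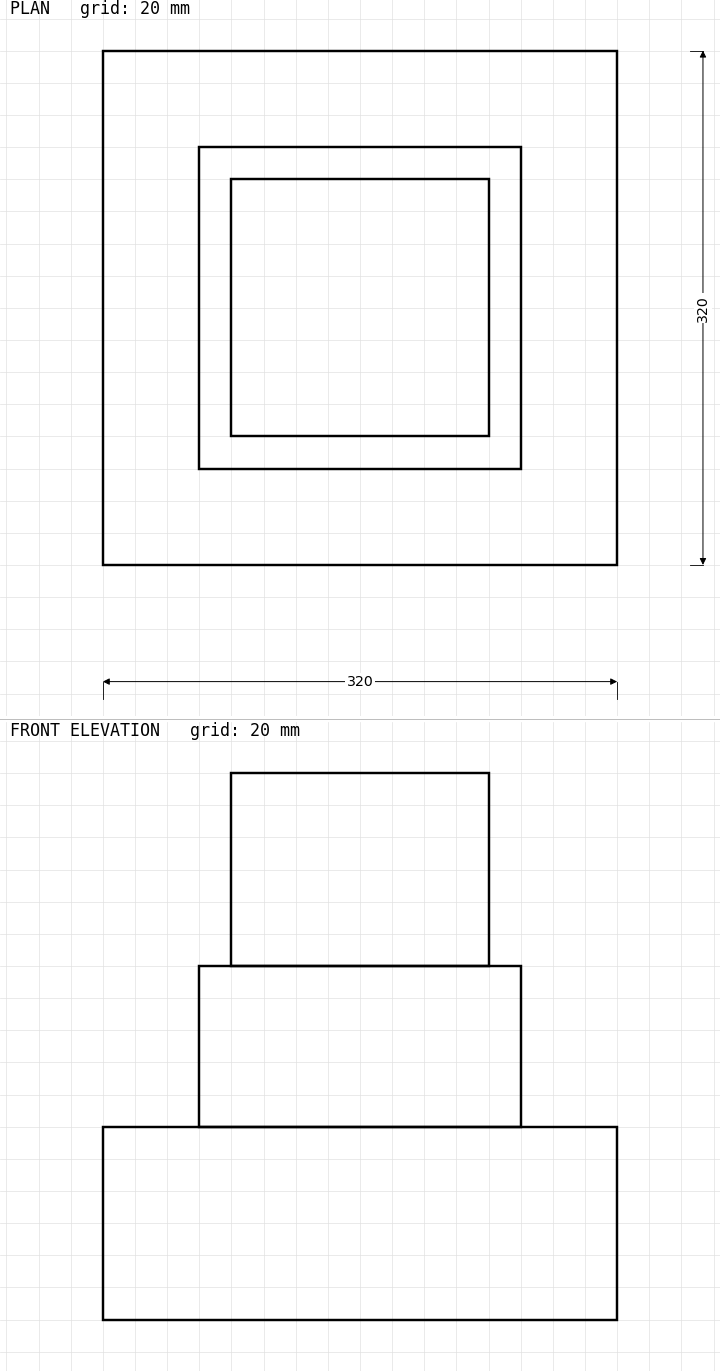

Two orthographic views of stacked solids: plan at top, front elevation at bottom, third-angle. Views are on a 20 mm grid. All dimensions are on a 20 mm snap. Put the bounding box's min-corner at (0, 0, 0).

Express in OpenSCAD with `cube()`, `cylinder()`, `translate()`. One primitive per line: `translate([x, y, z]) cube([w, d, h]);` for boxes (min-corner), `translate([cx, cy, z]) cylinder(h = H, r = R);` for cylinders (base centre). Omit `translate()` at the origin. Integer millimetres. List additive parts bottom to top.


cube([320, 320, 120]);
translate([60, 60, 120]) cube([200, 200, 100]);
translate([80, 80, 220]) cube([160, 160, 120]);


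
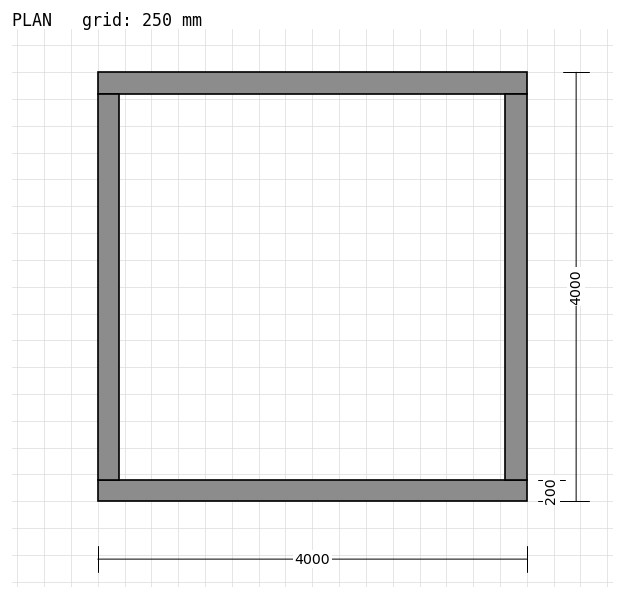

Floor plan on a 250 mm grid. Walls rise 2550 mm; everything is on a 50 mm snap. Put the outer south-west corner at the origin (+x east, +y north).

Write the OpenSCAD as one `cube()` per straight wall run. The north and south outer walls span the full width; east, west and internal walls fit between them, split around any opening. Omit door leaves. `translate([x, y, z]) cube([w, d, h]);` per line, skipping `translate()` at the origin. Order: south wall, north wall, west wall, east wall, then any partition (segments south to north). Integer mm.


cube([4000, 200, 2550]);
translate([0, 3800, 0]) cube([4000, 200, 2550]);
translate([0, 200, 0]) cube([200, 3600, 2550]);
translate([3800, 200, 0]) cube([200, 3600, 2550]);


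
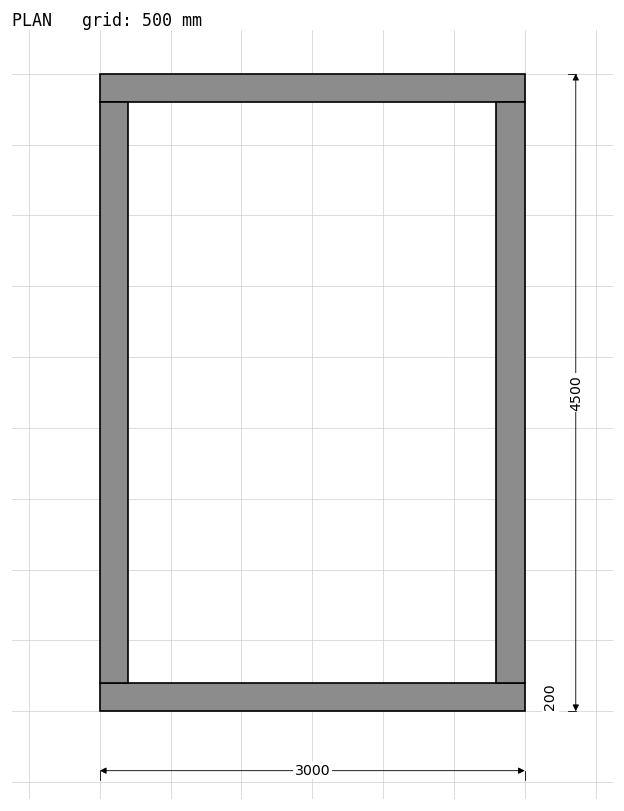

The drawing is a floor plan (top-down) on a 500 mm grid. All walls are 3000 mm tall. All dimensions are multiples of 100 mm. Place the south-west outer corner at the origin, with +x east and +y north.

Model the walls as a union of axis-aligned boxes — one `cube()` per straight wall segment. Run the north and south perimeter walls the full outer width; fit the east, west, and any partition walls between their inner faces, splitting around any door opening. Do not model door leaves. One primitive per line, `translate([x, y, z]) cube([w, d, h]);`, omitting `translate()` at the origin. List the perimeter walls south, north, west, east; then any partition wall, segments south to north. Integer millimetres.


cube([3000, 200, 3000]);
translate([0, 4300, 0]) cube([3000, 200, 3000]);
translate([0, 200, 0]) cube([200, 4100, 3000]);
translate([2800, 200, 0]) cube([200, 4100, 3000]);


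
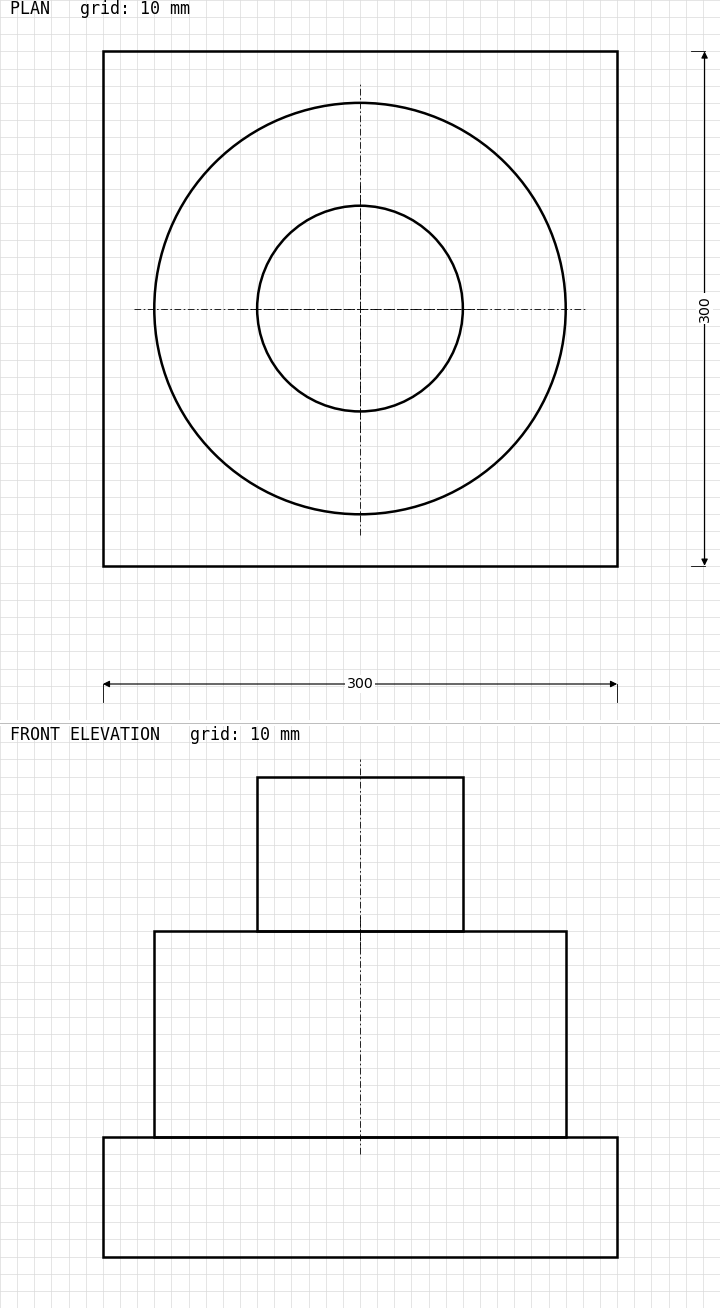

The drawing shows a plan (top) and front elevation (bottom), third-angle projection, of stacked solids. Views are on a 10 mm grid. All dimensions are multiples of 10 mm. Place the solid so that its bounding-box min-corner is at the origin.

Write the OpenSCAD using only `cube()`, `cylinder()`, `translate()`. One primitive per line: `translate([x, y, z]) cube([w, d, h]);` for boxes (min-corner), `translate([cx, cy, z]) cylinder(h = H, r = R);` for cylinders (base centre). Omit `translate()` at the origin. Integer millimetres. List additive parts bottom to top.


cube([300, 300, 70]);
translate([150, 150, 70]) cylinder(h = 120, r = 120);
translate([150, 150, 190]) cylinder(h = 90, r = 60);


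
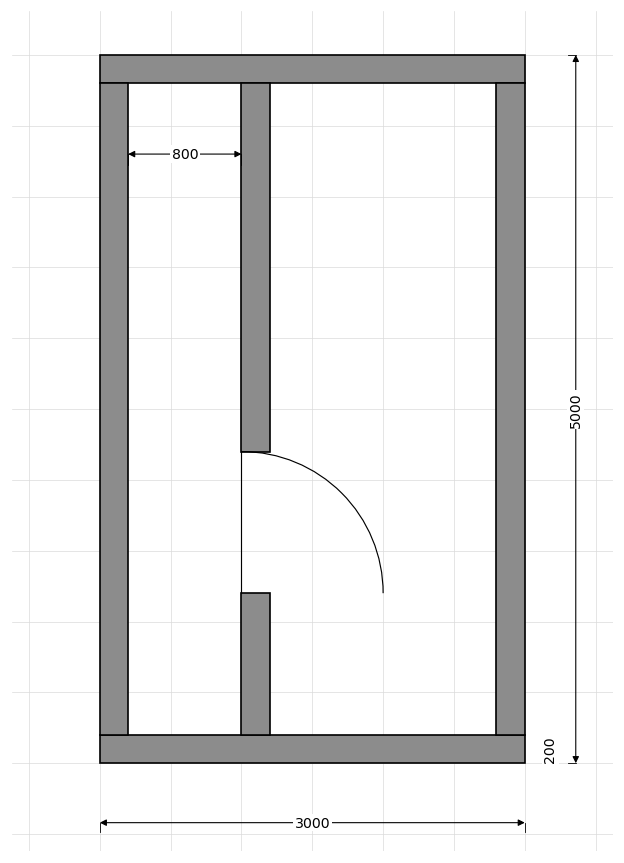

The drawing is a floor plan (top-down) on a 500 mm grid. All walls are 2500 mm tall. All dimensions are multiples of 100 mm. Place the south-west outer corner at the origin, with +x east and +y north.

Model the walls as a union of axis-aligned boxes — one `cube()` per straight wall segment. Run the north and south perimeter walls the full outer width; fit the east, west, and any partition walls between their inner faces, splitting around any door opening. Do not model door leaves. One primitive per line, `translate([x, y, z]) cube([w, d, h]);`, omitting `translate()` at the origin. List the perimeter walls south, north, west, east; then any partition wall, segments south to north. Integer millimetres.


cube([3000, 200, 2500]);
translate([0, 4800, 0]) cube([3000, 200, 2500]);
translate([0, 200, 0]) cube([200, 4600, 2500]);
translate([2800, 200, 0]) cube([200, 4600, 2500]);
translate([1000, 200, 0]) cube([200, 1000, 2500]);
translate([1000, 2200, 0]) cube([200, 2600, 2500]);
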